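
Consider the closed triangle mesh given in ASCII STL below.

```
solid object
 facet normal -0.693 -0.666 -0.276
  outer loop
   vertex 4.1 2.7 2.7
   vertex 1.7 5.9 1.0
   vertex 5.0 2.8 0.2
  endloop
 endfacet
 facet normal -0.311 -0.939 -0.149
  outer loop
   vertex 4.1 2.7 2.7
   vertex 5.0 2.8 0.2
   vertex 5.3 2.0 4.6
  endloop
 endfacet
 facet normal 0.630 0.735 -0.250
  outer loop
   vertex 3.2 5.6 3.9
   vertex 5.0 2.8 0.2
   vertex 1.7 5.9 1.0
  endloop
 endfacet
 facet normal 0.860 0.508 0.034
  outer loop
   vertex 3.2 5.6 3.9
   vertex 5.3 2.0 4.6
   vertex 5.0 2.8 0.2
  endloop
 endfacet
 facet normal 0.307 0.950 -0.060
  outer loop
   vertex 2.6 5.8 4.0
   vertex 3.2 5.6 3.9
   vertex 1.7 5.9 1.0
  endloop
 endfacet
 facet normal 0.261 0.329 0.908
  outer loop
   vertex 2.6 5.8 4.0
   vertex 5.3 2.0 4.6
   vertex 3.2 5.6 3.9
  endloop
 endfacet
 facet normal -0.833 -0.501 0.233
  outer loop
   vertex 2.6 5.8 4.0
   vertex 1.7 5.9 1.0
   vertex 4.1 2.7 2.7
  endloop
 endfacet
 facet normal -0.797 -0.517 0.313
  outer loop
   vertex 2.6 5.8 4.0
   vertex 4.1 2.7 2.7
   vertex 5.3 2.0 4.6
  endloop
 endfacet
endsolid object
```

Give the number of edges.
12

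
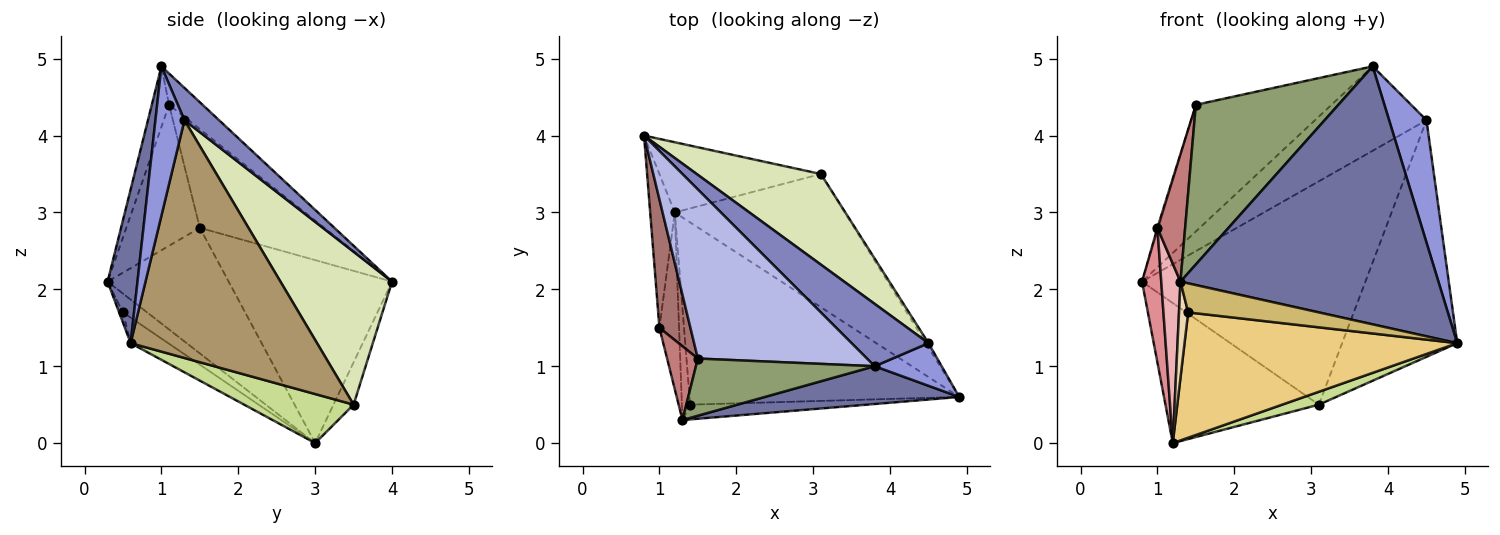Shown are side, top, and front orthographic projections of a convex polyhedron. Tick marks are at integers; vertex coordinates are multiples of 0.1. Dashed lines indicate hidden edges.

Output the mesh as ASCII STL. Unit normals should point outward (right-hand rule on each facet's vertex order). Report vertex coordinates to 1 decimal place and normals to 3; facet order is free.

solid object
 facet normal 0.114 -0.983 0.144
  outer loop
   vertex 3.8 1.0 4.9
   vertex 1.3 0.3 2.1
   vertex 4.9 0.6 1.3
  endloop
 endfacet
 facet normal 0.242 0.780 0.577
  outer loop
   vertex 4.5 1.3 4.2
   vertex 0.8 4.0 2.1
   vertex 3.8 1.0 4.9
  endloop
 endfacet
 facet normal 0.592 -0.761 0.265
  outer loop
   vertex 4.5 1.3 4.2
   vertex 3.8 1.0 4.9
   vertex 4.9 0.6 1.3
  endloop
 endfacet
 facet normal -0.146 0.593 0.792
  outer loop
   vertex 1.5 1.1 4.4
   vertex 3.8 1.0 4.9
   vertex 0.8 4.0 2.1
  endloop
 endfacet
 facet normal -0.114 -0.935 0.335
  outer loop
   vertex 1.5 1.1 4.4
   vertex 1.3 0.3 2.1
   vertex 3.8 1.0 4.9
  endloop
 endfacet
 facet normal -0.117 0.888 -0.445
  outer loop
   vertex 3.1 3.5 0.5
   vertex 1.2 3.0 0.0
   vertex 0.8 4.0 2.1
  endloop
 endfacet
 facet normal 0.276 -0.093 -0.957
  outer loop
   vertex 3.1 3.5 0.5
   vertex 4.9 0.6 1.3
   vertex 1.2 3.0 0.0
  endloop
 endfacet
 facet normal 0.420 0.841 0.341
  outer loop
   vertex 3.1 3.5 0.5
   vertex 0.8 4.0 2.1
   vertex 4.5 1.3 4.2
  endloop
 endfacet
 facet normal 0.851 0.525 -0.009
  outer loop
   vertex 3.1 3.5 0.5
   vertex 4.5 1.3 4.2
   vertex 4.9 0.6 1.3
  endloop
 endfacet
 facet normal -0.026 -0.891 -0.452
  outer loop
   vertex 1.4 0.5 1.7
   vertex 4.9 0.6 1.3
   vertex 1.3 0.3 2.1
  endloop
 endfacet
 facet normal -0.078 -0.565 -0.822
  outer loop
   vertex 1.4 0.5 1.7
   vertex 1.2 3.0 0.0
   vertex 4.9 0.6 1.3
  endloop
 endfacet
 facet normal -0.865 -0.328 -0.380
  outer loop
   vertex 1.4 0.5 1.7
   vertex 1.3 0.3 2.1
   vertex 1.2 3.0 0.0
  endloop
 endfacet
 facet normal -0.954 0.008 0.300
  outer loop
   vertex 1.0 1.5 2.8
   vertex 1.5 1.1 4.4
   vertex 0.8 4.0 2.1
  endloop
 endfacet
 facet normal -0.917 -0.346 0.200
  outer loop
   vertex 1.0 1.5 2.8
   vertex 1.3 0.3 2.1
   vertex 1.5 1.1 4.4
  endloop
 endfacet
 facet normal -0.984 -0.116 -0.132
  outer loop
   vertex 1.0 1.5 2.8
   vertex 0.8 4.0 2.1
   vertex 1.2 3.0 0.0
  endloop
 endfacet
 facet normal -0.976 -0.155 -0.153
  outer loop
   vertex 1.0 1.5 2.8
   vertex 1.2 3.0 0.0
   vertex 1.3 0.3 2.1
  endloop
 endfacet
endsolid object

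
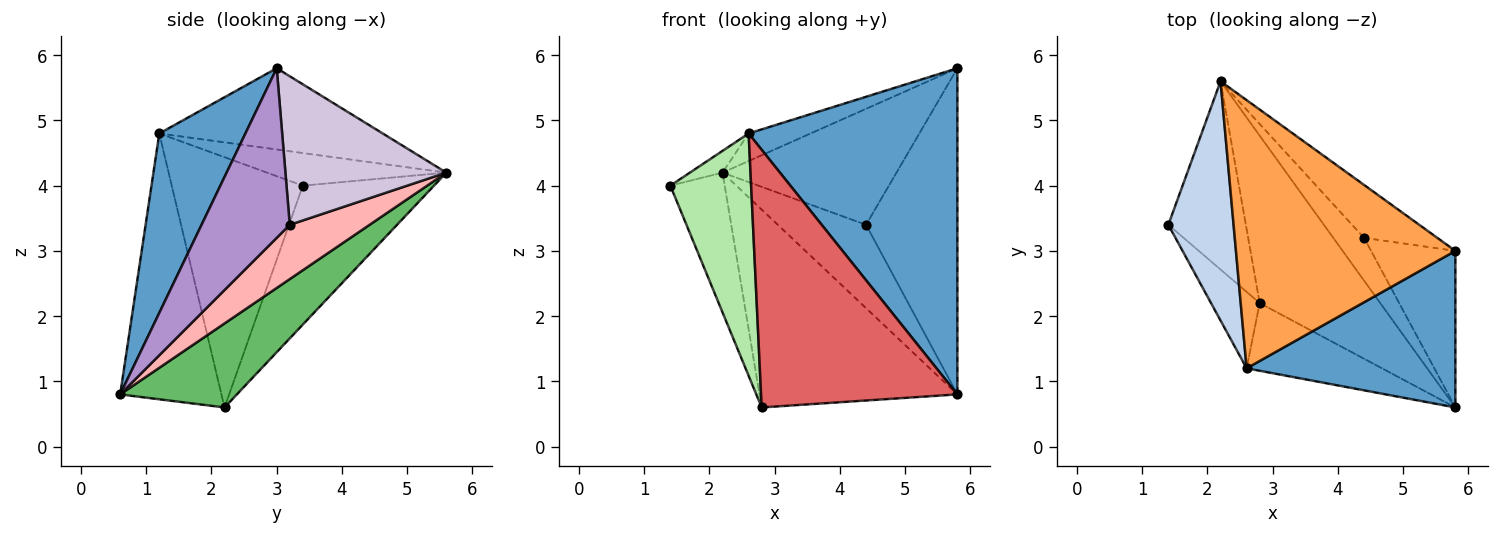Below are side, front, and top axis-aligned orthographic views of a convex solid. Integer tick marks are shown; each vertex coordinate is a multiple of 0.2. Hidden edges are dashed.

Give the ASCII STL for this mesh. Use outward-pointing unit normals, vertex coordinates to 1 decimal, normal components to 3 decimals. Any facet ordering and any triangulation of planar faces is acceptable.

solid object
 facet normal 0.349 -0.845 0.406
  outer loop
   vertex 2.6 1.2 4.8
   vertex 5.8 0.6 0.8
   vertex 5.8 3.0 5.8
  endloop
 endfacet
 facet normal -0.446 0.081 0.891
  outer loop
   vertex 2.6 1.2 4.8
   vertex 2.2 5.6 4.2
   vertex 1.4 3.4 4.0
  endloop
 endfacet
 facet normal -0.346 0.096 0.933
  outer loop
   vertex 2.6 1.2 4.8
   vertex 5.8 3.0 5.8
   vertex 2.2 5.6 4.2
  endloop
 endfacet
 facet normal -0.821 0.340 -0.458
  outer loop
   vertex 2.8 2.2 0.6
   vertex 1.4 3.4 4.0
   vertex 2.2 5.6 4.2
  endloop
 endfacet
 facet normal 0.411 0.696 -0.589
  outer loop
   vertex 2.8 2.2 0.6
   vertex 2.2 5.6 4.2
   vertex 5.8 0.6 0.8
  endloop
 endfacet
 facet normal -0.840 -0.518 -0.163
  outer loop
   vertex 2.8 2.2 0.6
   vertex 2.6 1.2 4.8
   vertex 1.4 3.4 4.0
  endloop
 endfacet
 facet normal -0.446 -0.865 -0.227
  outer loop
   vertex 2.8 2.2 0.6
   vertex 5.8 0.6 0.8
   vertex 2.6 1.2 4.8
  endloop
 endfacet
 facet normal 0.627 0.693 -0.356
  outer loop
   vertex 4.4 3.2 3.4
   vertex 5.8 0.6 0.8
   vertex 2.2 5.6 4.2
  endloop
 endfacet
 facet normal 0.657 0.680 -0.326
  outer loop
   vertex 4.4 3.2 3.4
   vertex 5.8 3.0 5.8
   vertex 5.8 0.6 0.8
  endloop
 endfacet
 facet normal 0.644 0.696 -0.318
  outer loop
   vertex 4.4 3.2 3.4
   vertex 2.2 5.6 4.2
   vertex 5.8 3.0 5.8
  endloop
 endfacet
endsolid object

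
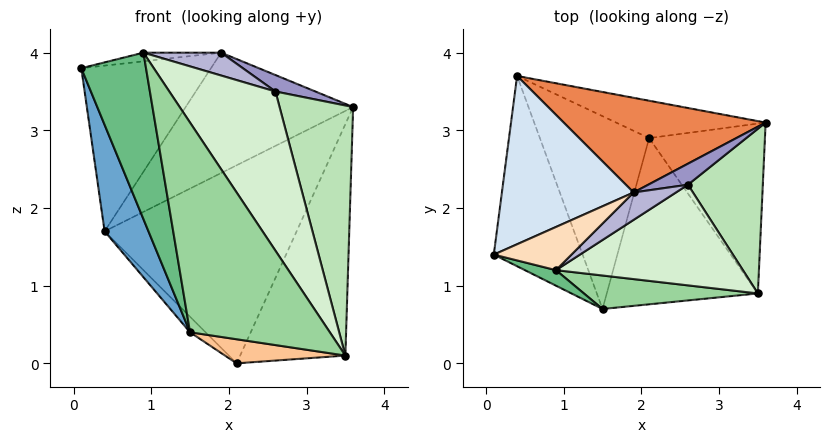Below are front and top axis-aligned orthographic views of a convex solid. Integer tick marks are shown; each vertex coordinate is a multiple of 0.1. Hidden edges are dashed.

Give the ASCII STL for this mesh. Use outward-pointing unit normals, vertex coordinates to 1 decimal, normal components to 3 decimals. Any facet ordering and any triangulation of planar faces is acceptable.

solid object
 facet normal -0.921 -0.190 -0.340
  outer loop
   vertex 1.5 0.7 0.4
   vertex 0.1 1.4 3.8
   vertex 0.4 3.7 1.7
  endloop
 endfacet
 facet normal 0.267 0.947 -0.179
  outer loop
   vertex 2.1 2.9 0.0
   vertex 0.4 3.7 1.7
   vertex 3.6 3.1 3.3
  endloop
 endfacet
 facet normal -0.692 0.058 -0.719
  outer loop
   vertex 2.1 2.9 0.0
   vertex 1.5 0.7 0.4
   vertex 0.4 3.7 1.7
  endloop
 endfacet
 facet normal -0.364 0.653 0.664
  outer loop
   vertex 1.9 2.2 4.0
   vertex 0.4 3.7 1.7
   vertex 0.1 1.4 3.8
  endloop
 endfacet
 facet normal -0.160 0.776 0.610
  outer loop
   vertex 1.9 2.2 4.0
   vertex 3.6 3.1 3.3
   vertex 0.4 3.7 1.7
  endloop
 endfacet
 facet normal 0.767 0.518 -0.380
  outer loop
   vertex 3.5 0.9 0.1
   vertex 2.1 2.9 0.0
   vertex 3.6 3.1 3.3
  endloop
 endfacet
 facet normal -0.133 -0.142 -0.981
  outer loop
   vertex 3.5 0.9 0.1
   vertex 1.5 0.7 0.4
   vertex 2.1 2.9 0.0
  endloop
 endfacet
 facet normal -0.192 0.192 0.962
  outer loop
   vertex 0.9 1.2 4.0
   vertex 1.9 2.2 4.0
   vertex 0.1 1.4 3.8
  endloop
 endfacet
 facet normal -0.263 -0.961 0.090
  outer loop
   vertex 0.9 1.2 4.0
   vertex 0.1 1.4 3.8
   vertex 1.5 0.7 0.4
  endloop
 endfacet
 facet normal 0.121 -0.980 0.156
  outer loop
   vertex 0.9 1.2 4.0
   vertex 1.5 0.7 0.4
   vertex 3.5 0.9 0.1
  endloop
 endfacet
 facet normal 0.614 -0.659 0.434
  outer loop
   vertex 2.6 2.3 3.5
   vertex 3.5 0.9 0.1
   vertex 3.6 3.1 3.3
  endloop
 endfacet
 facet normal 0.576 -0.691 0.437
  outer loop
   vertex 2.6 2.3 3.5
   vertex 0.9 1.2 4.0
   vertex 3.5 0.9 0.1
  endloop
 endfacet
 facet normal 0.545 -0.517 0.660
  outer loop
   vertex 2.6 2.3 3.5
   vertex 3.6 3.1 3.3
   vertex 1.9 2.2 4.0
  endloop
 endfacet
 facet normal 0.539 -0.539 0.647
  outer loop
   vertex 2.6 2.3 3.5
   vertex 1.9 2.2 4.0
   vertex 0.9 1.2 4.0
  endloop
 endfacet
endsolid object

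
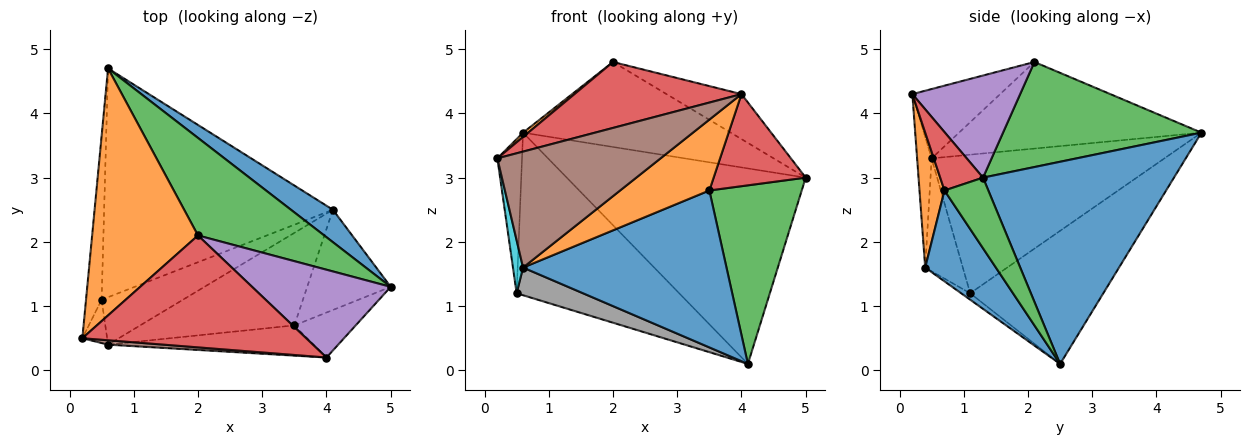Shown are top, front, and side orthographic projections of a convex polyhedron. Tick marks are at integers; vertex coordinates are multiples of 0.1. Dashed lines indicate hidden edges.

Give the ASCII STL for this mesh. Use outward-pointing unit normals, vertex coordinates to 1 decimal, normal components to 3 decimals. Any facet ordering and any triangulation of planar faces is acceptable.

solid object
 facet normal 0.619 0.775 0.128
  outer loop
   vertex 4.1 2.5 0.1
   vertex 0.6 4.7 3.7
   vertex 5.0 1.3 3.0
  endloop
 endfacet
 facet normal -0.633 -0.013 0.774
  outer loop
   vertex 2.0 2.1 4.8
   vertex 0.6 4.7 3.7
   vertex 0.2 0.5 3.3
  endloop
 endfacet
 facet normal 0.532 0.556 0.639
  outer loop
   vertex 2.0 2.1 4.8
   vertex 5.0 1.3 3.0
   vertex 0.6 4.7 3.7
  endloop
 endfacet
 facet normal -0.258 -0.490 0.832
  outer loop
   vertex 4.0 0.2 4.3
   vertex 2.0 2.1 4.8
   vertex 0.2 0.5 3.3
  endloop
 endfacet
 facet normal 0.548 0.381 0.744
  outer loop
   vertex 4.0 0.2 4.3
   vertex 5.0 1.3 3.0
   vertex 2.0 2.1 4.8
  endloop
 endfacet
 facet normal -0.089 -0.995 0.038
  outer loop
   vertex 4.0 0.2 4.3
   vertex 0.2 0.5 3.3
   vertex 0.6 0.4 1.6
  endloop
 endfacet
 facet normal -0.429 0.523 -0.736
  outer loop
   vertex 0.5 1.1 1.2
   vertex 0.6 4.7 3.7
   vertex 4.1 2.5 0.1
  endloop
 endfacet
 facet normal -0.068 -0.502 -0.862
  outer loop
   vertex 0.5 1.1 1.2
   vertex 4.1 2.5 0.1
   vertex 0.6 0.4 1.6
  endloop
 endfacet
 facet normal -0.988 0.105 -0.111
  outer loop
   vertex 0.5 1.1 1.2
   vertex 0.2 0.5 3.3
   vertex 0.6 4.7 3.7
  endloop
 endfacet
 facet normal -0.945 -0.253 -0.207
  outer loop
   vertex 0.5 1.1 1.2
   vertex 0.6 0.4 1.6
   vertex 0.2 0.5 3.3
  endloop
 endfacet
 facet normal 0.287 -0.825 -0.486
  outer loop
   vertex 3.5 0.7 2.8
   vertex 0.6 0.4 1.6
   vertex 4.1 2.5 0.1
  endloop
 endfacet
 facet normal 0.249 -0.891 -0.380
  outer loop
   vertex 3.5 0.7 2.8
   vertex 4.0 0.2 4.3
   vertex 0.6 0.4 1.6
  endloop
 endfacet
 facet normal 0.383 -0.806 -0.452
  outer loop
   vertex 3.5 0.7 2.8
   vertex 4.1 2.5 0.1
   vertex 5.0 1.3 3.0
  endloop
 endfacet
 facet normal 0.386 -0.829 -0.405
  outer loop
   vertex 3.5 0.7 2.8
   vertex 5.0 1.3 3.0
   vertex 4.0 0.2 4.3
  endloop
 endfacet
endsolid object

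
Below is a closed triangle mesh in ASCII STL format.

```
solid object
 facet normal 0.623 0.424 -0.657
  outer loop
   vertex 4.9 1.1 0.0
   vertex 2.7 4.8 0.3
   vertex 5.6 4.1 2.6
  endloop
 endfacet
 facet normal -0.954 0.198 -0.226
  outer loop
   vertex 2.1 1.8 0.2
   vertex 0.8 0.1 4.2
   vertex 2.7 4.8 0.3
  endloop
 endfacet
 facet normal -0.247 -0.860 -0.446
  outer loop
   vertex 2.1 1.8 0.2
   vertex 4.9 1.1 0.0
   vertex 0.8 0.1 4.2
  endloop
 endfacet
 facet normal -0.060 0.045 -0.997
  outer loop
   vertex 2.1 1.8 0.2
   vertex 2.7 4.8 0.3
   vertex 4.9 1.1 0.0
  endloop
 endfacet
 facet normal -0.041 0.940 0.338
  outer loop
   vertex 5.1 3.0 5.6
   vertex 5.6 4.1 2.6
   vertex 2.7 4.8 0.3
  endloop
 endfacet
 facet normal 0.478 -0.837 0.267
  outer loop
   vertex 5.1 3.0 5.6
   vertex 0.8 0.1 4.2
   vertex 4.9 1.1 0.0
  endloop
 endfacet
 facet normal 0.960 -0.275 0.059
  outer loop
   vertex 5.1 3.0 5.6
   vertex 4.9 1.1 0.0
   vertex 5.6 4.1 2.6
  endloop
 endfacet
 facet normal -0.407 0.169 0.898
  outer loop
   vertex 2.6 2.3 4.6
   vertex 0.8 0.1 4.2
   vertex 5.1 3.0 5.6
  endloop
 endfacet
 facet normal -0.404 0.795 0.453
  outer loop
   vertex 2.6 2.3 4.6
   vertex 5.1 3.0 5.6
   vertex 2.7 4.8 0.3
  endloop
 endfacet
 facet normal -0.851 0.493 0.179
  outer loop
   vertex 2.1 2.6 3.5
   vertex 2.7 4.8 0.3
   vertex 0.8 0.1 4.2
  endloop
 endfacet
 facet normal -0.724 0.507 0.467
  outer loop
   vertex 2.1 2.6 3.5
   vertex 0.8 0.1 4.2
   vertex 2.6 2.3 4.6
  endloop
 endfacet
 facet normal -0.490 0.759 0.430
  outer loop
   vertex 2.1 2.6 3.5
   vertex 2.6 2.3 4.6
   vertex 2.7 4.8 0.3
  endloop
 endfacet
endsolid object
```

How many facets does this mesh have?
12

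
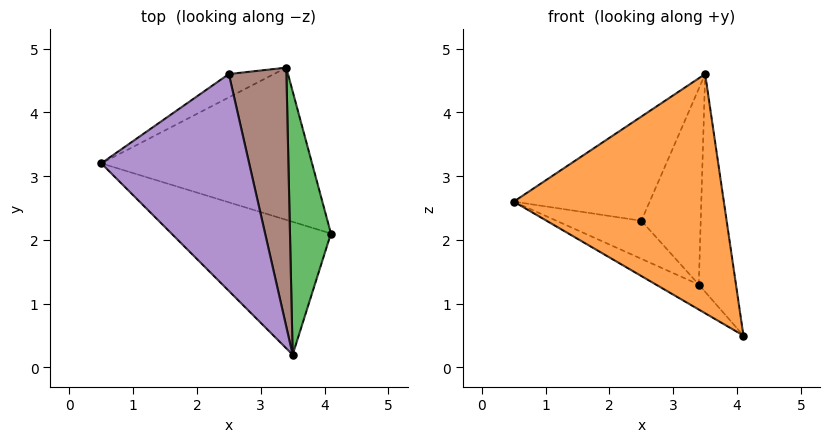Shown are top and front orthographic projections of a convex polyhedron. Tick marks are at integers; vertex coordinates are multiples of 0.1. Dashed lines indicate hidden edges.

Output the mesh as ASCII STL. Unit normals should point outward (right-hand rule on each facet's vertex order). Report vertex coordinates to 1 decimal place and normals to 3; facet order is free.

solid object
 facet normal -0.466 0.143 -0.873
  outer loop
   vertex 3.4 4.7 1.3
   vertex 4.1 2.1 0.5
   vertex 0.5 3.2 2.6
  endloop
 endfacet
 facet normal -0.482 -0.766 -0.425
  outer loop
   vertex 3.5 0.2 4.6
   vertex 0.5 3.2 2.6
   vertex 4.1 2.1 0.5
  endloop
 endfacet
 facet normal 0.956 0.188 0.227
  outer loop
   vertex 3.5 0.2 4.6
   vertex 4.1 2.1 0.5
   vertex 3.4 4.7 1.3
  endloop
 endfacet
 facet normal -0.560 0.707 -0.433
  outer loop
   vertex 2.5 4.6 2.3
   vertex 3.4 4.7 1.3
   vertex 0.5 3.2 2.6
  endloop
 endfacet
 facet normal -0.166 0.427 0.889
  outer loop
   vertex 2.5 4.6 2.3
   vertex 0.5 3.2 2.6
   vertex 3.5 0.2 4.6
  endloop
 endfacet
 facet normal 0.634 0.467 0.617
  outer loop
   vertex 2.5 4.6 2.3
   vertex 3.5 0.2 4.6
   vertex 3.4 4.7 1.3
  endloop
 endfacet
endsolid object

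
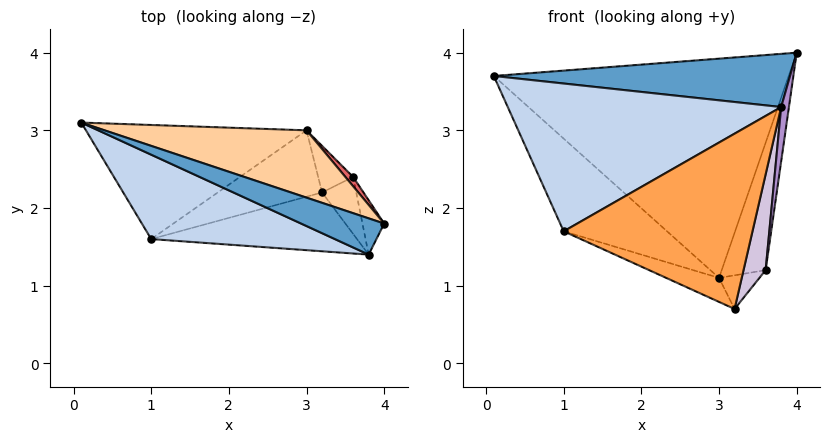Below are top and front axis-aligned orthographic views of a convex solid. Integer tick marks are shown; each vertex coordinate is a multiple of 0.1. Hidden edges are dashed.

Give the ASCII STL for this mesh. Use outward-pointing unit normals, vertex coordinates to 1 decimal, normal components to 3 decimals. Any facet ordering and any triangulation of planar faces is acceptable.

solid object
 facet normal -0.304 -0.787 0.537
  outer loop
   vertex 3.8 1.4 3.3
   vertex 4.0 1.8 4.0
   vertex 0.1 3.1 3.7
  endloop
 endfacet
 facet normal -0.326 -0.821 0.469
  outer loop
   vertex 1.0 1.6 1.7
   vertex 3.8 1.4 3.3
   vertex 0.1 3.1 3.7
  endloop
 endfacet
 facet normal 0.113 -0.942 -0.316
  outer loop
   vertex 1.0 1.6 1.7
   vertex 3.2 2.2 0.7
   vertex 3.8 1.4 3.3
  endloop
 endfacet
 facet normal 0.284 0.917 0.281
  outer loop
   vertex 3.0 3.0 1.1
   vertex 0.1 3.1 3.7
   vertex 4.0 1.8 4.0
  endloop
 endfacet
 facet normal -0.559 0.523 -0.644
  outer loop
   vertex 3.0 3.0 1.1
   vertex 1.0 1.6 1.7
   vertex 0.1 3.1 3.7
  endloop
 endfacet
 facet normal -0.461 0.302 -0.834
  outer loop
   vertex 3.0 3.0 1.1
   vertex 3.2 2.2 0.7
   vertex 1.0 1.6 1.7
  endloop
 endfacet
 facet normal 0.702 0.710 0.052
  outer loop
   vertex 3.6 2.4 1.2
   vertex 3.0 3.0 1.1
   vertex 4.0 1.8 4.0
  endloop
 endfacet
 facet normal 0.585 0.475 -0.658
  outer loop
   vertex 3.6 2.4 1.2
   vertex 3.2 2.2 0.7
   vertex 3.0 3.0 1.1
  endloop
 endfacet
 facet normal 0.968 -0.176 -0.176
  outer loop
   vertex 3.6 2.4 1.2
   vertex 4.0 1.8 4.0
   vertex 3.8 1.4 3.3
  endloop
 endfacet
 facet normal 0.730 -0.587 -0.349
  outer loop
   vertex 3.6 2.4 1.2
   vertex 3.8 1.4 3.3
   vertex 3.2 2.2 0.7
  endloop
 endfacet
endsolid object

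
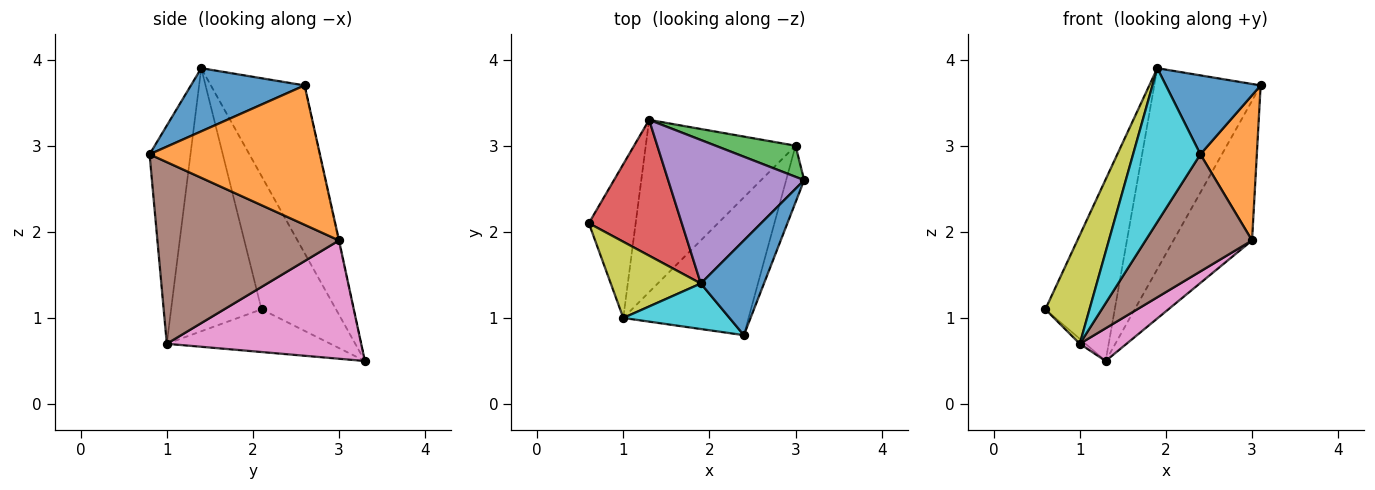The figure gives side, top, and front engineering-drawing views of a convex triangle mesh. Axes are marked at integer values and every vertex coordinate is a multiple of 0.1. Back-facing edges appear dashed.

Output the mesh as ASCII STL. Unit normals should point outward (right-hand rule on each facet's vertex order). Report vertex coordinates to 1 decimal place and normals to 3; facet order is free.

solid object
 facet normal 0.609 -0.508 0.609
  outer loop
   vertex 1.9 1.4 3.9
   vertex 2.4 0.8 2.9
   vertex 3.1 2.6 3.7
  endloop
 endfacet
 facet normal 0.942 -0.312 -0.122
  outer loop
   vertex 3.0 3.0 1.9
   vertex 3.1 2.6 3.7
   vertex 2.4 0.8 2.9
  endloop
 endfacet
 facet normal -0.007 0.976 0.217
  outer loop
   vertex 1.3 3.3 0.5
   vertex 3.1 2.6 3.7
   vertex 3.0 3.0 1.9
  endloop
 endfacet
 facet normal -0.652 0.607 0.454
  outer loop
   vertex 1.3 3.3 0.5
   vertex 0.6 2.1 1.1
   vertex 1.9 1.4 3.9
  endloop
 endfacet
 facet normal -0.583 0.661 0.472
  outer loop
   vertex 1.3 3.3 0.5
   vertex 1.9 1.4 3.9
   vertex 3.1 2.6 3.7
  endloop
 endfacet
 facet normal 0.741 -0.435 -0.511
  outer loop
   vertex 1.0 1.0 0.7
   vertex 3.0 3.0 1.9
   vertex 2.4 0.8 2.9
  endloop
 endfacet
 facet normal 0.613 -0.147 -0.776
  outer loop
   vertex 1.0 1.0 0.7
   vertex 1.3 3.3 0.5
   vertex 3.0 3.0 1.9
  endloop
 endfacet
 facet normal -0.674 0.024 -0.739
  outer loop
   vertex 1.0 1.0 0.7
   vertex 0.6 2.1 1.1
   vertex 1.3 3.3 0.5
  endloop
 endfacet
 facet normal -0.859 -0.419 0.294
  outer loop
   vertex 1.0 1.0 0.7
   vertex 1.9 1.4 3.9
   vertex 0.6 2.1 1.1
  endloop
 endfacet
 facet normal -0.504 -0.828 0.245
  outer loop
   vertex 1.0 1.0 0.7
   vertex 2.4 0.8 2.9
   vertex 1.9 1.4 3.9
  endloop
 endfacet
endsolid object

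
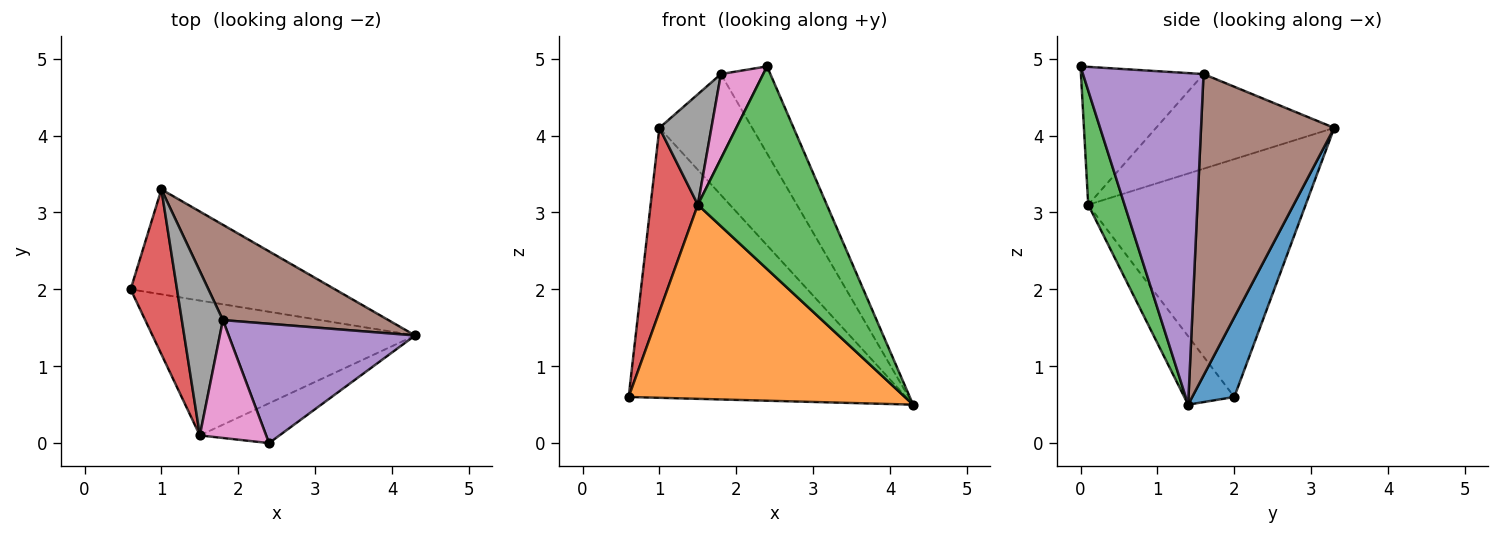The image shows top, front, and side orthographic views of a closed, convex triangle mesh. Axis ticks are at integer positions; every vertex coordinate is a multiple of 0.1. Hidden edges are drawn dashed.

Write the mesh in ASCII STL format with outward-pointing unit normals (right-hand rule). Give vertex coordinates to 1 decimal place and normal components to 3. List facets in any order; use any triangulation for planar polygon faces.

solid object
 facet normal 0.140 0.923 -0.359
  outer loop
   vertex 1.0 3.3 4.1
   vertex 4.3 1.4 0.5
   vertex 0.6 2.0 0.6
  endloop
 endfacet
 facet normal -0.147 -0.812 -0.564
  outer loop
   vertex 1.5 0.1 3.1
   vertex 0.6 2.0 0.6
   vertex 4.3 1.4 0.5
  endloop
 endfacet
 facet normal 0.267 -0.946 -0.186
  outer loop
   vertex 1.5 0.1 3.1
   vertex 4.3 1.4 0.5
   vertex 2.4 0.0 4.9
  endloop
 endfacet
 facet normal -0.960 -0.208 0.187
  outer loop
   vertex 1.5 0.1 3.1
   vertex 1.0 3.3 4.1
   vertex 0.6 2.0 0.6
  endloop
 endfacet
 facet normal 0.821 0.337 0.462
  outer loop
   vertex 1.8 1.6 4.8
   vertex 2.4 0.0 4.9
   vertex 4.3 1.4 0.5
  endloop
 endfacet
 facet normal 0.748 0.521 0.411
  outer loop
   vertex 1.8 1.6 4.8
   vertex 4.3 1.4 0.5
   vertex 1.0 3.3 4.1
  endloop
 endfacet
 facet normal -0.861 -0.297 0.414
  outer loop
   vertex 1.8 1.6 4.8
   vertex 1.5 0.1 3.1
   vertex 2.4 0.0 4.9
  endloop
 endfacet
 facet normal -0.886 -0.259 0.385
  outer loop
   vertex 1.8 1.6 4.8
   vertex 1.0 3.3 4.1
   vertex 1.5 0.1 3.1
  endloop
 endfacet
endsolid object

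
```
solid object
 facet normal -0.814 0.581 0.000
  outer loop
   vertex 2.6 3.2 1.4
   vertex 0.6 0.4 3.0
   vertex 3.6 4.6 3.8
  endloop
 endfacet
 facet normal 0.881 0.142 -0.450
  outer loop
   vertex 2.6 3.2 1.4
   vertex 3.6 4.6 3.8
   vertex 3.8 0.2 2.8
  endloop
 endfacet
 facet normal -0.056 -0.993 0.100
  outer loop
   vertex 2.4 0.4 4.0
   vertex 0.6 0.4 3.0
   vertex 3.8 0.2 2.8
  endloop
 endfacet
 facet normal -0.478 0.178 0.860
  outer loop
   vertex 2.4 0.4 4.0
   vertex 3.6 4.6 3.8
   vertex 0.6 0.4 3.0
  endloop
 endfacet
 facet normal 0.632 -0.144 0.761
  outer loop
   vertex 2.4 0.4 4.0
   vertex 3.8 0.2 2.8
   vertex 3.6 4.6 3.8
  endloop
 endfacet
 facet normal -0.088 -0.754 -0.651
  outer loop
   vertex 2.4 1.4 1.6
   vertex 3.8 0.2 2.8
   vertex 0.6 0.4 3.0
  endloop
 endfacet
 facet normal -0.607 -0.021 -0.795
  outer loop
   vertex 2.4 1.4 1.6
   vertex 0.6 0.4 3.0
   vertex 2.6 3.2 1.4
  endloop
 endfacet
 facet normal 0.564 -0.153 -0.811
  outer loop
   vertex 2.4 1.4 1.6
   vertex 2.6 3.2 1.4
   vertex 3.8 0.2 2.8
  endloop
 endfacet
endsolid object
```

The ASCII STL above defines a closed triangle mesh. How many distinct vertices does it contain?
6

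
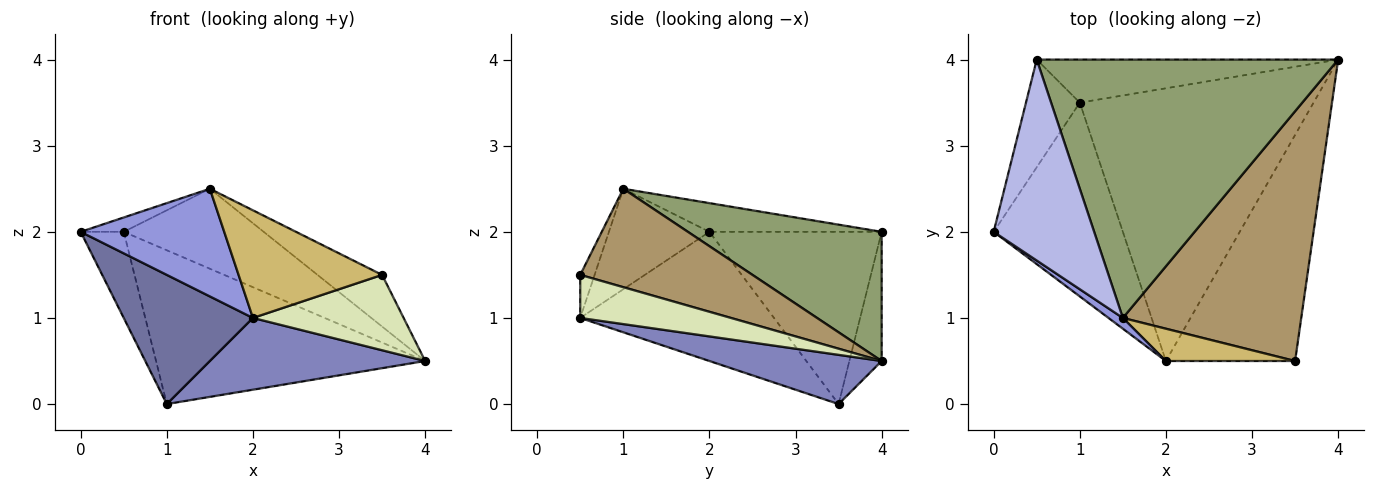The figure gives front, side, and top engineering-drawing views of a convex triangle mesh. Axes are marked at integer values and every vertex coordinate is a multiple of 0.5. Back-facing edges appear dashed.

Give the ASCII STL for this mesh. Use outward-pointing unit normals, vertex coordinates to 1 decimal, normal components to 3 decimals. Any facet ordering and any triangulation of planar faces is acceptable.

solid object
 facet normal -0.640 -0.426 -0.640
  outer loop
   vertex 1.0 3.5 0.0
   vertex 2.0 0.5 1.0
   vertex 0.0 2.0 2.0
  endloop
 endfacet
 facet normal 0.200 -0.249 -0.948
  outer loop
   vertex 1.0 3.5 0.0
   vertex 4.0 4.0 0.5
   vertex 2.0 0.5 1.0
  endloop
 endfacet
 facet normal -0.572 -0.816 0.082
  outer loop
   vertex 1.5 1.0 2.5
   vertex 0.0 2.0 2.0
   vertex 2.0 0.5 1.0
  endloop
 endfacet
 facet normal -0.274 0.069 0.959
  outer loop
   vertex 0.5 4.0 2.0
   vertex 0.0 2.0 2.0
   vertex 1.5 1.0 2.5
  endloop
 endfacet
 facet normal 0.379 0.274 0.884
  outer loop
   vertex 0.5 4.0 2.0
   vertex 1.5 1.0 2.5
   vertex 4.0 4.0 0.5
  endloop
 endfacet
 facet normal -0.928 0.232 -0.290
  outer loop
   vertex 0.5 4.0 2.0
   vertex 1.0 3.5 0.0
   vertex 0.0 2.0 2.0
  endloop
 endfacet
 facet normal -0.115 0.957 -0.268
  outer loop
   vertex 0.5 4.0 2.0
   vertex 4.0 4.0 0.5
   vertex 1.0 3.5 0.0
  endloop
 endfacet
 facet normal 0.302 -0.302 -0.905
  outer loop
   vertex 3.5 0.5 1.5
   vertex 2.0 0.5 1.0
   vertex 4.0 4.0 0.5
  endloop
 endfacet
 facet normal 0.475 0.178 0.862
  outer loop
   vertex 3.5 0.5 1.5
   vertex 4.0 4.0 0.5
   vertex 1.5 1.0 2.5
  endloop
 endfacet
 facet normal -0.095 -0.953 0.286
  outer loop
   vertex 3.5 0.5 1.5
   vertex 1.5 1.0 2.5
   vertex 2.0 0.5 1.0
  endloop
 endfacet
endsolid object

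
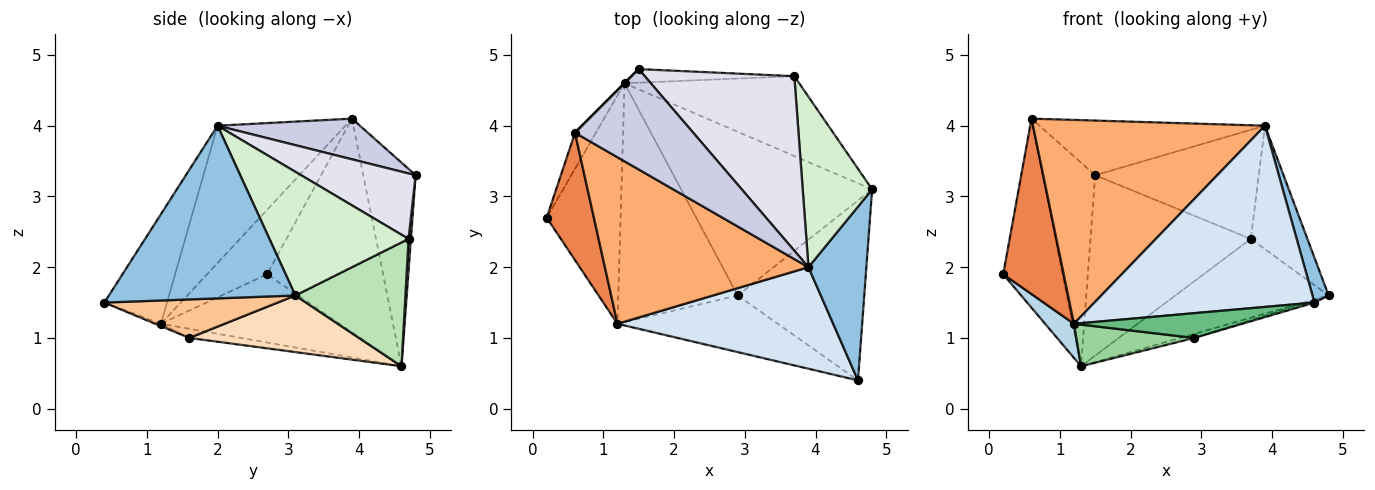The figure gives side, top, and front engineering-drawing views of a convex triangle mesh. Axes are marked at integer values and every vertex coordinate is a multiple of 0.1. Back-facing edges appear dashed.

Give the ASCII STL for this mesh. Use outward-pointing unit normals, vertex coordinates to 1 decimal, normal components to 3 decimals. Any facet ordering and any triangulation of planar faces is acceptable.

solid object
 facet normal -0.887 0.454 -0.087
  outer loop
   vertex 1.3 4.6 0.6
   vertex 0.2 2.7 1.9
   vertex 0.6 3.9 4.1
  endloop
 endfacet
 facet normal 0.945 -0.082 0.317
  outer loop
   vertex 3.9 2.0 4.0
   vertex 4.6 0.4 1.5
   vertex 4.8 3.1 1.6
  endloop
 endfacet
 facet normal -0.675 -0.109 -0.730
  outer loop
   vertex 1.2 1.2 1.2
   vertex 0.2 2.7 1.9
   vertex 1.3 4.6 0.6
  endloop
 endfacet
 facet normal -0.241 -0.847 0.474
  outer loop
   vertex 1.2 1.2 1.2
   vertex 4.6 0.4 1.5
   vertex 3.9 2.0 4.0
  endloop
 endfacet
 facet normal -0.626 -0.631 0.458
  outer loop
   vertex 1.2 1.2 1.2
   vertex 0.6 3.9 4.1
   vertex 0.2 2.7 1.9
  endloop
 endfacet
 facet normal -0.392 -0.712 0.582
  outer loop
   vertex 1.2 1.2 1.2
   vertex 3.9 2.0 4.0
   vertex 0.6 3.9 4.1
  endloop
 endfacet
 facet normal 0.291 0.014 -0.957
  outer loop
   vertex 2.9 1.6 1.0
   vertex 4.8 3.1 1.6
   vertex 4.6 0.4 1.5
  endloop
 endfacet
 facet normal 0.284 0.024 -0.959
  outer loop
   vertex 2.9 1.6 1.0
   vertex 1.3 4.6 0.6
   vertex 4.8 3.1 1.6
  endloop
 endfacet
 facet normal -0.013 -0.401 -0.916
  outer loop
   vertex 2.9 1.6 1.0
   vertex 4.6 0.4 1.5
   vertex 1.2 1.2 1.2
  endloop
 endfacet
 facet normal -0.075 -0.171 -0.982
  outer loop
   vertex 2.9 1.6 1.0
   vertex 1.2 1.2 1.2
   vertex 1.3 4.6 0.6
  endloop
 endfacet
 facet normal 0.450 0.627 -0.635
  outer loop
   vertex 3.7 4.7 2.4
   vertex 4.8 3.1 1.6
   vertex 1.3 4.6 0.6
  endloop
 endfacet
 facet normal 0.822 0.334 0.461
  outer loop
   vertex 3.7 4.7 2.4
   vertex 3.9 2.0 4.0
   vertex 4.8 3.1 1.6
  endloop
 endfacet
 facet normal -0.707 0.707 0.000
  outer loop
   vertex 1.5 4.8 3.3
   vertex 1.3 4.6 0.6
   vertex 0.6 3.9 4.1
  endloop
 endfacet
 facet normal 0.015 0.997 -0.075
  outer loop
   vertex 1.5 4.8 3.3
   vertex 3.7 4.7 2.4
   vertex 1.3 4.6 0.6
  endloop
 endfacet
 facet normal 0.289 0.458 0.841
  outer loop
   vertex 1.5 4.8 3.3
   vertex 0.6 3.9 4.1
   vertex 3.9 2.0 4.0
  endloop
 endfacet
 facet normal 0.348 0.497 0.795
  outer loop
   vertex 1.5 4.8 3.3
   vertex 3.9 2.0 4.0
   vertex 3.7 4.7 2.4
  endloop
 endfacet
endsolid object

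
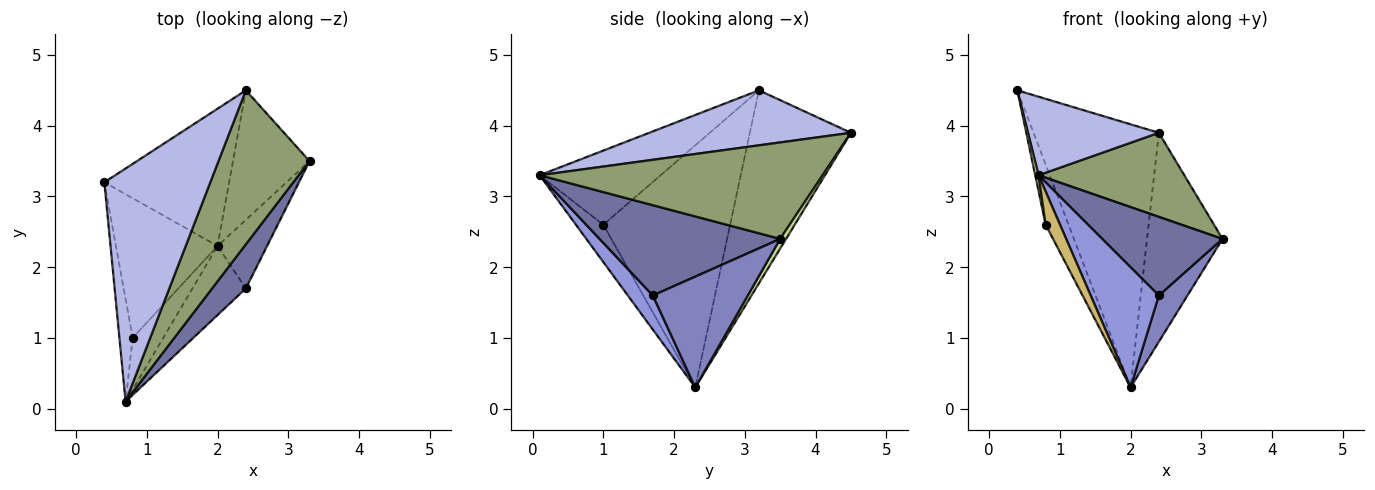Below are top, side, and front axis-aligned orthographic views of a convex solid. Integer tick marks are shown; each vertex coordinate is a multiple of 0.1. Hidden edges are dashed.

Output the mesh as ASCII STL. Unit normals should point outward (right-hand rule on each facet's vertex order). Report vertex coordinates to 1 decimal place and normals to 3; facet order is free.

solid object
 facet normal 0.795 -0.529 0.297
  outer loop
   vertex 2.4 1.7 1.6
   vertex 3.3 3.5 2.4
   vertex 0.7 0.1 3.3
  endloop
 endfacet
 facet normal 0.880 -0.265 -0.393
  outer loop
   vertex 2.4 1.7 1.6
   vertex 2.0 2.3 0.3
   vertex 3.3 3.5 2.4
  endloop
 endfacet
 facet normal 0.303 -0.826 -0.475
  outer loop
   vertex 2.4 1.7 1.6
   vertex 0.7 0.1 3.3
   vertex 2.0 2.3 0.3
  endloop
 endfacet
 facet normal 0.441 -0.286 0.850
  outer loop
   vertex 2.4 4.5 3.9
   vertex 0.4 3.2 4.5
   vertex 0.7 0.1 3.3
  endloop
 endfacet
 facet normal 0.681 -0.351 0.643
  outer loop
   vertex 2.4 4.5 3.9
   vertex 0.7 0.1 3.3
   vertex 3.3 3.5 2.4
  endloop
 endfacet
 facet normal -0.582 0.721 -0.376
  outer loop
   vertex 2.4 4.5 3.9
   vertex 2.0 2.3 0.3
   vertex 0.4 3.2 4.5
  endloop
 endfacet
 facet normal 0.066 0.848 -0.526
  outer loop
   vertex 2.4 4.5 3.9
   vertex 3.3 3.5 2.4
   vertex 2.0 2.3 0.3
  endloop
 endfacet
 facet normal -0.984 -0.027 -0.176
  outer loop
   vertex 0.8 1.0 2.6
   vertex 0.7 0.1 3.3
   vertex 0.4 3.2 4.5
  endloop
 endfacet
 facet normal -0.910 0.164 -0.382
  outer loop
   vertex 0.8 1.0 2.6
   vertex 0.4 3.2 4.5
   vertex 2.0 2.3 0.3
  endloop
 endfacet
 facet normal -0.717 -0.377 -0.587
  outer loop
   vertex 0.8 1.0 2.6
   vertex 2.0 2.3 0.3
   vertex 0.7 0.1 3.3
  endloop
 endfacet
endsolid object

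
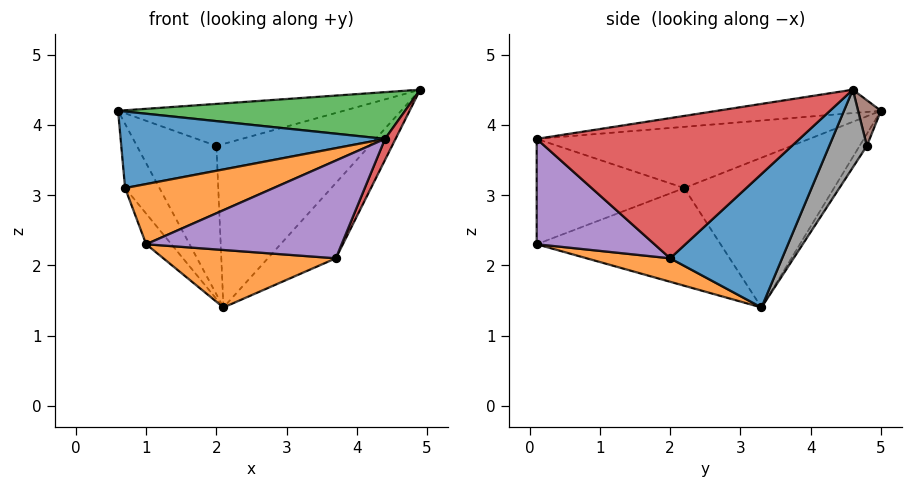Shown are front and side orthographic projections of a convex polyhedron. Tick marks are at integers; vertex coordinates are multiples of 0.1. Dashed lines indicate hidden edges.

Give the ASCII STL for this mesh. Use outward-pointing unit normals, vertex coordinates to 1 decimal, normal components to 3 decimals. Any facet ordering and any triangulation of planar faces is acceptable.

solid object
 facet normal 0.608 0.369 -0.703
  outer loop
   vertex 3.7 2.0 2.1
   vertex 2.1 3.3 1.4
   vertex 4.9 4.6 4.5
  endloop
 endfacet
 facet normal 0.153 -0.316 -0.936
  outer loop
   vertex 3.7 2.0 2.1
   vertex 1.0 0.1 2.3
   vertex 2.1 3.3 1.4
  endloop
 endfacet
 facet normal -0.082 -0.144 0.986
  outer loop
   vertex 4.4 0.1 3.8
   vertex 4.9 4.6 4.5
   vertex 0.6 5.0 4.2
  endloop
 endfacet
 facet normal 0.909 -0.036 -0.415
  outer loop
   vertex 4.4 0.1 3.8
   vertex 3.7 2.0 2.1
   vertex 4.9 4.6 4.5
  endloop
 endfacet
 facet normal 0.335 -0.557 -0.760
  outer loop
   vertex 4.4 0.1 3.8
   vertex 1.0 0.1 2.3
   vertex 3.7 2.0 2.1
  endloop
 endfacet
 facet normal 0.100 0.988 -0.115
  outer loop
   vertex 2.0 4.8 3.7
   vertex 0.6 5.0 4.2
   vertex 4.9 4.6 4.5
  endloop
 endfacet
 facet normal -0.076 0.834 -0.547
  outer loop
   vertex 2.0 4.8 3.7
   vertex 2.1 3.3 1.4
   vertex 0.6 5.0 4.2
  endloop
 endfacet
 facet normal 0.203 0.824 -0.529
  outer loop
   vertex 2.0 4.8 3.7
   vertex 4.9 4.6 4.5
   vertex 2.1 3.3 1.4
  endloop
 endfacet
 facet normal -0.814 0.187 -0.550
  outer loop
   vertex 0.7 2.2 3.1
   vertex 0.6 5.0 4.2
   vertex 2.1 3.3 1.4
  endloop
 endfacet
 facet normal -0.801 0.110 -0.589
  outer loop
   vertex 0.7 2.2 3.1
   vertex 2.1 3.3 1.4
   vertex 1.0 0.1 2.3
  endloop
 endfacet
 facet normal -0.363 -0.352 0.863
  outer loop
   vertex 0.7 2.2 3.1
   vertex 4.4 0.1 3.8
   vertex 0.6 5.0 4.2
  endloop
 endfacet
 facet normal -0.374 -0.376 0.848
  outer loop
   vertex 0.7 2.2 3.1
   vertex 1.0 0.1 2.3
   vertex 4.4 0.1 3.8
  endloop
 endfacet
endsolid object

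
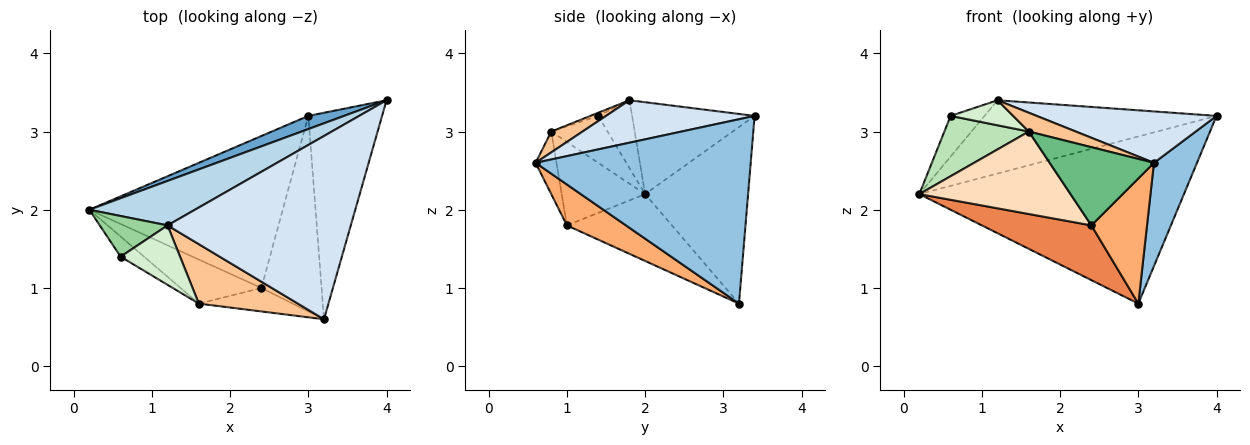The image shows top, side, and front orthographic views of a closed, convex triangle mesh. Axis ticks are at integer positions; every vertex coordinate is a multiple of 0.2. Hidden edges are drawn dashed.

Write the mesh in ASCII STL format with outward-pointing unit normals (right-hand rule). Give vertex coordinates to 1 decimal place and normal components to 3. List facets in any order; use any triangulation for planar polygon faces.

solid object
 facet normal -0.362 0.929 0.073
  outer loop
   vertex 3.0 3.2 0.8
   vertex 0.2 2.0 2.2
   vertex 4.0 3.4 3.2
  endloop
 endfacet
 facet normal 0.913 -0.183 -0.365
  outer loop
   vertex 3.0 3.2 0.8
   vertex 4.0 3.4 3.2
   vertex 3.2 0.6 2.6
  endloop
 endfacet
 facet normal -0.411 0.779 0.473
  outer loop
   vertex 1.2 1.8 3.4
   vertex 4.0 3.4 3.2
   vertex 0.2 2.0 2.2
  endloop
 endfacet
 facet normal 0.218 -0.264 0.940
  outer loop
   vertex 1.2 1.8 3.4
   vertex 3.2 0.6 2.6
   vertex 4.0 3.4 3.2
  endloop
 endfacet
 facet normal -0.309 -0.322 -0.895
  outer loop
   vertex 2.4 1.0 1.8
   vertex 0.2 2.0 2.2
   vertex 3.0 3.2 0.8
  endloop
 endfacet
 facet normal 0.497 -0.468 -0.731
  outer loop
   vertex 2.4 1.0 1.8
   vertex 3.0 3.2 0.8
   vertex 3.2 0.6 2.6
  endloop
 endfacet
 facet normal 0.197 -0.295 0.935
  outer loop
   vertex 1.6 0.8 3.0
   vertex 3.2 0.6 2.6
   vertex 1.2 1.8 3.4
  endloop
 endfacet
 facet normal -0.438 -0.793 -0.424
  outer loop
   vertex 1.6 0.8 3.0
   vertex 0.2 2.0 2.2
   vertex 2.4 1.0 1.8
  endloop
 endfacet
 facet normal -0.188 -0.941 -0.282
  outer loop
   vertex 1.6 0.8 3.0
   vertex 2.4 1.0 1.8
   vertex 3.2 0.6 2.6
  endloop
 endfacet
 facet normal -0.577 0.577 0.577
  outer loop
   vertex 0.6 1.4 3.2
   vertex 1.2 1.8 3.4
   vertex 0.2 2.0 2.2
  endloop
 endfacet
 facet normal -0.535 -0.802 -0.267
  outer loop
   vertex 0.6 1.4 3.2
   vertex 0.2 2.0 2.2
   vertex 1.6 0.8 3.0
  endloop
 endfacet
 facet normal -0.048 -0.388 0.921
  outer loop
   vertex 0.6 1.4 3.2
   vertex 1.6 0.8 3.0
   vertex 1.2 1.8 3.4
  endloop
 endfacet
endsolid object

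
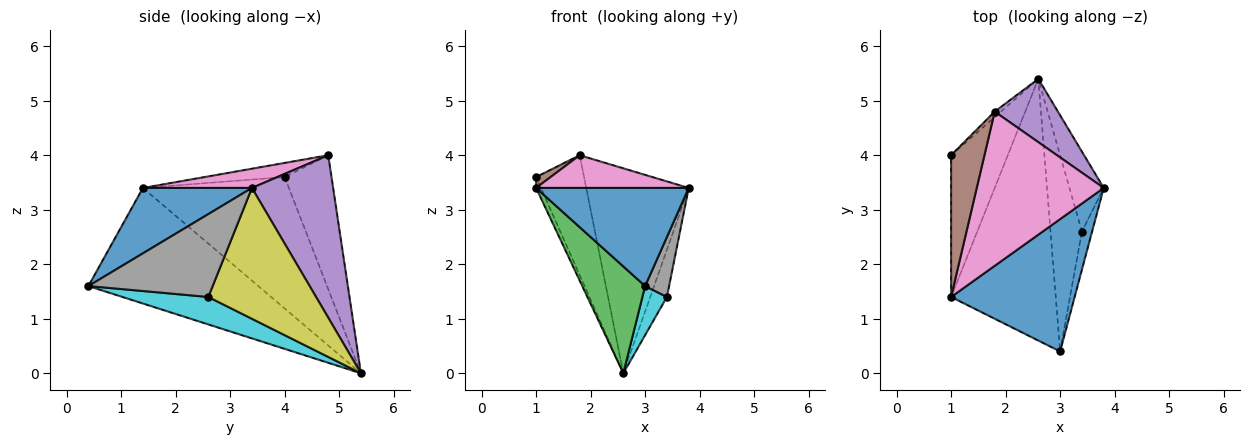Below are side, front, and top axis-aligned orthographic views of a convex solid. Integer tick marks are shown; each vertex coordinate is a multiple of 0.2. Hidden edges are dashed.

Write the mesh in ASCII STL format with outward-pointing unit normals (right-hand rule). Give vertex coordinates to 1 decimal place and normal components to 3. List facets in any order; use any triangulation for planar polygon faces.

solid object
 facet normal 0.391 -0.548 0.739
  outer loop
   vertex 1.0 1.4 3.4
   vertex 3.0 0.4 1.6
   vertex 3.8 3.4 3.4
  endloop
 endfacet
 facet normal -0.918 0.030 -0.396
  outer loop
   vertex 1.0 1.4 3.4
   vertex 1.0 4.0 3.6
   vertex 2.6 5.4 0.0
  endloop
 endfacet
 facet normal -0.715 -0.264 -0.647
  outer loop
   vertex 1.0 1.4 3.4
   vertex 2.6 5.4 0.0
   vertex 3.0 0.4 1.6
  endloop
 endfacet
 facet normal -0.699 0.715 -0.032
  outer loop
   vertex 1.8 4.8 4.0
   vertex 2.6 5.4 0.0
   vertex 1.0 4.0 3.6
  endloop
 endfacet
 facet normal 0.604 0.762 0.235
  outer loop
   vertex 1.8 4.8 4.0
   vertex 3.8 3.4 3.4
   vertex 2.6 5.4 0.0
  endloop
 endfacet
 facet normal -0.389 -0.071 0.919
  outer loop
   vertex 1.8 4.8 4.0
   vertex 1.0 4.0 3.6
   vertex 1.0 1.4 3.4
  endloop
 endfacet
 facet normal 0.147 -0.205 0.968
  outer loop
   vertex 1.8 4.8 4.0
   vertex 1.0 1.4 3.4
   vertex 3.8 3.4 3.4
  endloop
 endfacet
 facet normal 0.975 -0.188 -0.120
  outer loop
   vertex 3.4 2.6 1.4
   vertex 3.8 3.4 3.4
   vertex 3.0 0.4 1.6
  endloop
 endfacet
 facet normal 0.957 0.148 -0.251
  outer loop
   vertex 3.4 2.6 1.4
   vertex 2.6 5.4 0.0
   vertex 3.8 3.4 3.4
  endloop
 endfacet
 facet normal 0.647 -0.185 -0.740
  outer loop
   vertex 3.4 2.6 1.4
   vertex 3.0 0.4 1.6
   vertex 2.6 5.4 0.0
  endloop
 endfacet
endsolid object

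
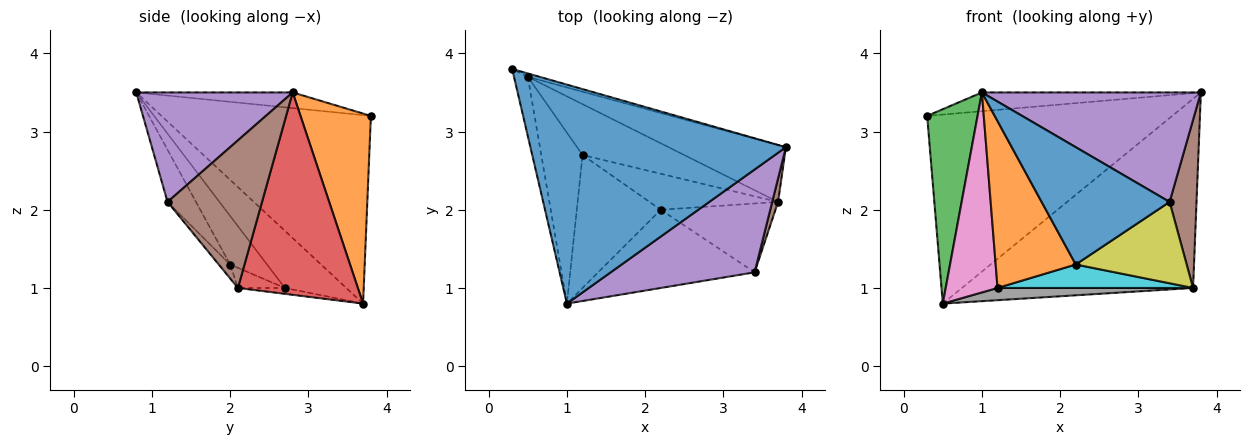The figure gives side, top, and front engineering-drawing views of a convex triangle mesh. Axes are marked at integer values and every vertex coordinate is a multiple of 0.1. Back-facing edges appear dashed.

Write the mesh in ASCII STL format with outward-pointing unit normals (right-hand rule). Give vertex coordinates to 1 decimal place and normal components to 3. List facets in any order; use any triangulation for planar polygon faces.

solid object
 facet normal -0.061 0.085 0.994
  outer loop
   vertex 1.0 0.8 3.5
   vertex 3.8 2.8 3.5
   vertex 0.3 3.8 3.2
  endloop
 endfacet
 facet normal 0.276 0.961 -0.017
  outer loop
   vertex 0.5 3.7 0.8
   vertex 0.3 3.8 3.2
   vertex 3.8 2.8 3.5
  endloop
 endfacet
 facet normal -0.970 -0.233 -0.071
  outer loop
   vertex 0.5 3.7 0.8
   vertex 1.0 0.8 3.5
   vertex 0.3 3.8 3.2
  endloop
 endfacet
 facet normal 0.445 0.858 -0.258
  outer loop
   vertex 3.7 2.1 1.0
   vertex 0.5 3.7 0.8
   vertex 3.8 2.8 3.5
  endloop
 endfacet
 facet normal 0.462 -0.647 0.607
  outer loop
   vertex 3.4 1.2 2.1
   vertex 3.8 2.8 3.5
   vertex 1.0 0.8 3.5
  endloop
 endfacet
 facet normal 0.961 -0.274 0.038
  outer loop
   vertex 3.4 1.2 2.1
   vertex 3.7 2.1 1.0
   vertex 3.8 2.8 3.5
  endloop
 endfacet
 facet normal -0.669 -0.565 -0.483
  outer loop
   vertex 1.2 2.7 1.0
   vertex 1.0 0.8 3.5
   vertex 0.5 3.7 0.8
  endloop
 endfacet
 facet normal -0.056 -0.233 -0.971
  outer loop
   vertex 1.2 2.7 1.0
   vertex 0.5 3.7 0.8
   vertex 3.7 2.1 1.0
  endloop
 endfacet
 facet normal -0.078 -0.761 -0.644
  outer loop
   vertex 2.2 2.0 1.3
   vertex 3.7 2.1 1.0
   vertex 3.4 1.2 2.1
  endloop
 endfacet
 facet normal -0.130 -0.542 -0.831
  outer loop
   vertex 2.2 2.0 1.3
   vertex 1.2 2.7 1.0
   vertex 3.7 2.1 1.0
  endloop
 endfacet
 facet normal -0.182 -0.818 -0.545
  outer loop
   vertex 2.2 2.0 1.3
   vertex 3.4 1.2 2.1
   vertex 1.0 0.8 3.5
  endloop
 endfacet
 facet normal -0.339 -0.736 -0.586
  outer loop
   vertex 2.2 2.0 1.3
   vertex 1.0 0.8 3.5
   vertex 1.2 2.7 1.0
  endloop
 endfacet
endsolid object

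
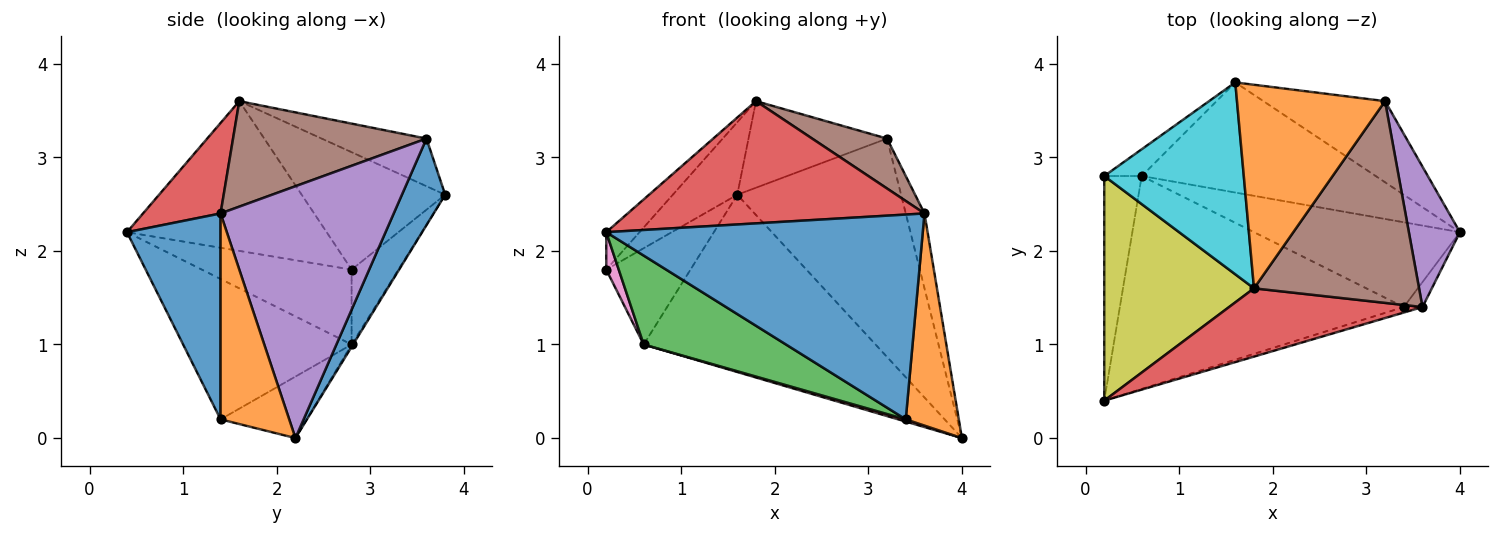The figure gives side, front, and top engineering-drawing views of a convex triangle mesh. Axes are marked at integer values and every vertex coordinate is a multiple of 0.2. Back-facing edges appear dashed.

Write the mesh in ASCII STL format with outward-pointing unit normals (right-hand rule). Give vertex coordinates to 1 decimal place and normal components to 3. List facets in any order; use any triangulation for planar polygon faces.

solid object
 facet normal 0.240 0.910 -0.338
  outer loop
   vertex 3.2 3.6 3.2
   vertex 4.0 2.2 0.0
   vertex 1.6 3.8 2.6
  endloop
 endfacet
 facet normal -0.284 0.375 0.882
  outer loop
   vertex 3.2 3.6 3.2
   vertex 1.6 3.8 2.6
   vertex 1.8 1.6 3.6
  endloop
 endfacet
 facet normal -0.005 0.849 -0.528
  outer loop
   vertex 0.6 2.8 1.0
   vertex 1.6 3.8 2.6
   vertex 4.0 2.2 0.0
  endloop
 endfacet
 facet normal 0.222 -0.851 0.475
  outer loop
   vertex 3.6 1.4 2.4
   vertex 1.8 1.6 3.6
   vertex 0.2 0.4 2.2
  endloop
 endfacet
 facet normal 0.975 0.105 0.198
  outer loop
   vertex 3.6 1.4 2.4
   vertex 4.0 2.2 0.0
   vertex 3.2 3.6 3.2
  endloop
 endfacet
 facet normal 0.527 -0.204 0.825
  outer loop
   vertex 3.6 1.4 2.4
   vertex 3.2 3.6 3.2
   vertex 1.8 1.6 3.6
  endloop
 endfacet
 facet normal -0.892 -0.074 -0.446
  outer loop
   vertex 0.2 2.8 1.8
   vertex 0.6 2.8 1.0
   vertex 0.2 0.4 2.2
  endloop
 endfacet
 facet normal -0.472 0.849 -0.236
  outer loop
   vertex 0.2 2.8 1.8
   vertex 1.6 3.8 2.6
   vertex 0.6 2.8 1.0
  endloop
 endfacet
 facet normal -0.702 0.117 0.702
  outer loop
   vertex 0.2 2.8 1.8
   vertex 0.2 0.4 2.2
   vertex 1.8 1.6 3.6
  endloop
 endfacet
 facet normal -0.618 0.278 0.735
  outer loop
   vertex 0.2 2.8 1.8
   vertex 1.8 1.6 3.6
   vertex 1.6 3.8 2.6
  endloop
 endfacet
 facet normal 0.283 -0.959 -0.026
  outer loop
   vertex 3.4 1.4 0.2
   vertex 3.6 1.4 2.4
   vertex 0.2 0.4 2.2
  endloop
 endfacet
 facet normal 0.789 -0.610 -0.072
  outer loop
   vertex 3.4 1.4 0.2
   vertex 4.0 2.2 0.0
   vertex 3.6 1.4 2.4
  endloop
 endfacet
 facet normal -0.415 -0.351 -0.840
  outer loop
   vertex 3.4 1.4 0.2
   vertex 0.2 0.4 2.2
   vertex 0.6 2.8 1.0
  endloop
 endfacet
 facet normal -0.286 -0.025 -0.958
  outer loop
   vertex 3.4 1.4 0.2
   vertex 0.6 2.8 1.0
   vertex 4.0 2.2 0.0
  endloop
 endfacet
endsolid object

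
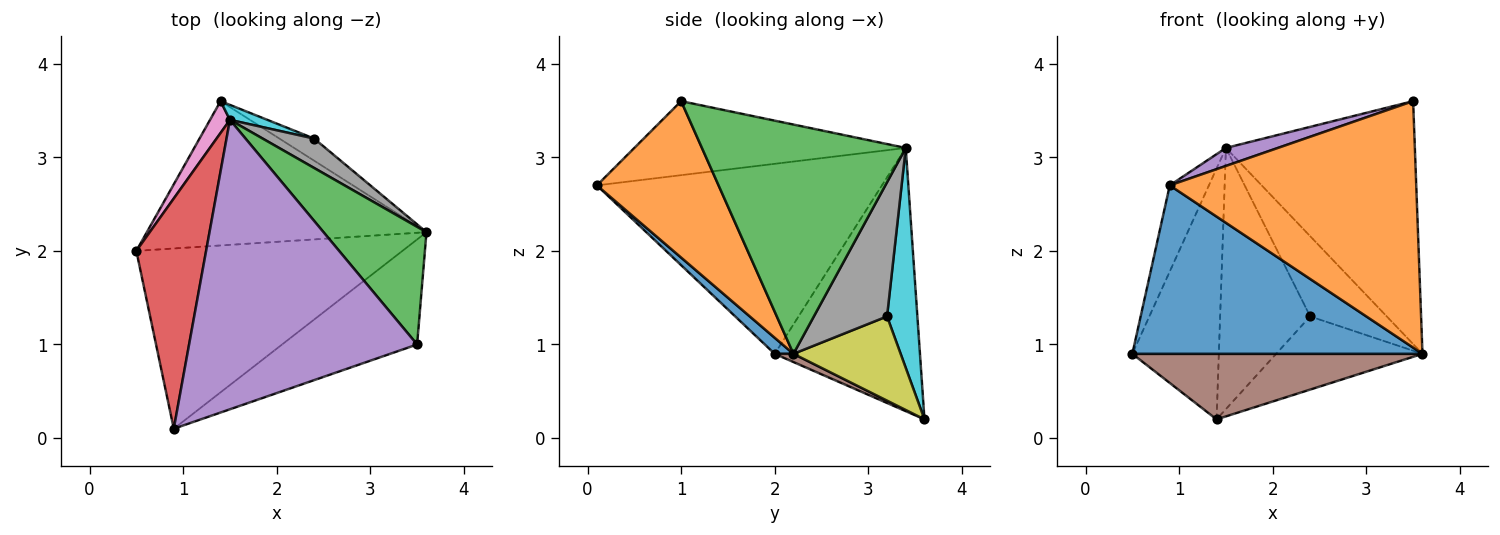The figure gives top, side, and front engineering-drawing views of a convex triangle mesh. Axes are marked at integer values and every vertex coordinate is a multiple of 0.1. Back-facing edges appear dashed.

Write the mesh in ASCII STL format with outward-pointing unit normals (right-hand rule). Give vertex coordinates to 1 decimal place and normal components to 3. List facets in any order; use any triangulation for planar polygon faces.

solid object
 facet normal 0.044 -0.682 -0.730
  outer loop
   vertex 0.9 0.1 2.7
   vertex 0.5 2.0 0.9
   vertex 3.6 2.2 0.9
  endloop
 endfacet
 facet normal 0.414 -0.838 -0.357
  outer loop
   vertex 3.5 1.0 3.6
   vertex 0.9 0.1 2.7
   vertex 3.6 2.2 0.9
  endloop
 endfacet
 facet normal 0.697 0.646 0.313
  outer loop
   vertex 1.5 3.4 3.1
   vertex 3.5 1.0 3.6
   vertex 3.6 2.2 0.9
  endloop
 endfacet
 facet normal -0.931 0.128 0.342
  outer loop
   vertex 1.5 3.4 3.1
   vertex 0.5 2.0 0.9
   vertex 0.9 0.1 2.7
  endloop
 endfacet
 facet normal -0.308 -0.059 0.949
  outer loop
   vertex 1.5 3.4 3.1
   vertex 0.9 0.1 2.7
   vertex 3.5 1.0 3.6
  endloop
 endfacet
 facet normal 0.027 -0.413 -0.910
  outer loop
   vertex 1.4 3.6 0.2
   vertex 3.6 2.2 0.9
   vertex 0.5 2.0 0.9
  endloop
 endfacet
 facet normal -0.857 0.511 0.065
  outer loop
   vertex 1.4 3.6 0.2
   vertex 0.5 2.0 0.9
   vertex 1.5 3.4 3.1
  endloop
 endfacet
 facet normal 0.668 0.699 0.256
  outer loop
   vertex 2.4 3.2 1.3
   vertex 1.5 3.4 3.1
   vertex 3.6 2.2 0.9
  endloop
 endfacet
 facet normal 0.574 0.784 -0.237
  outer loop
   vertex 2.4 3.2 1.3
   vertex 3.6 2.2 0.9
   vertex 1.4 3.6 0.2
  endloop
 endfacet
 facet normal 0.319 0.946 0.054
  outer loop
   vertex 2.4 3.2 1.3
   vertex 1.4 3.6 0.2
   vertex 1.5 3.4 3.1
  endloop
 endfacet
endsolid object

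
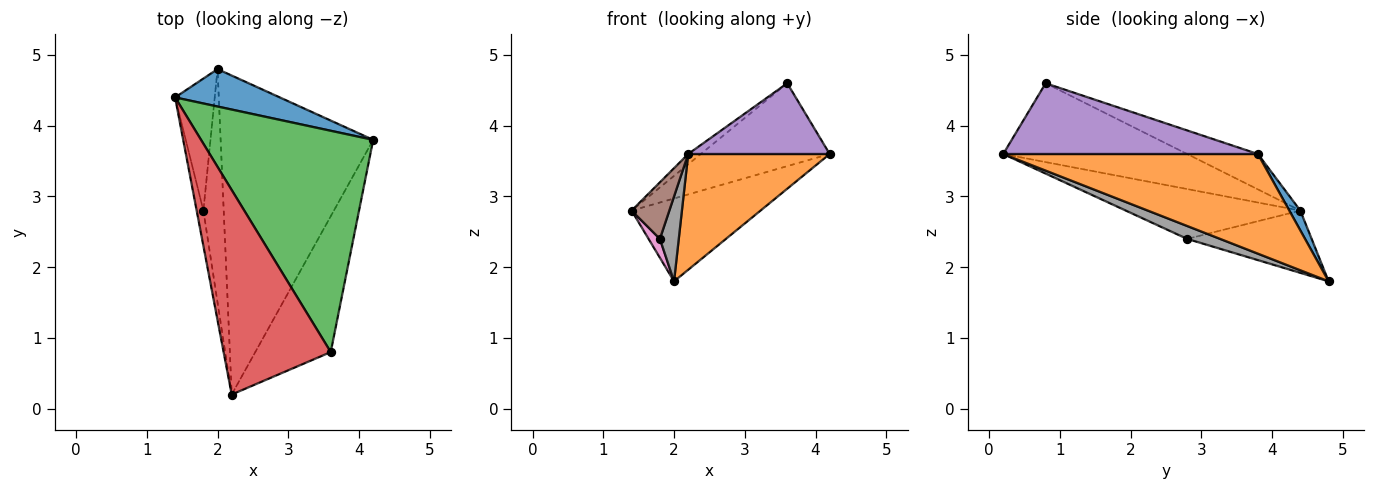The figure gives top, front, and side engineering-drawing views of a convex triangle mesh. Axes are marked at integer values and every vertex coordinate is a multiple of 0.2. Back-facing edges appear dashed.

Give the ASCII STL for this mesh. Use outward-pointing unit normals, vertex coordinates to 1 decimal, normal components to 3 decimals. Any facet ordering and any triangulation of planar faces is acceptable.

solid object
 facet normal 0.078 0.909 0.410
  outer loop
   vertex 2.0 4.8 1.8
   vertex 1.4 4.4 2.8
   vertex 4.2 3.8 3.6
  endloop
 endfacet
 facet normal 0.523 -0.291 -0.801
  outer loop
   vertex 2.0 4.8 1.8
   vertex 4.2 3.8 3.6
   vertex 2.2 0.2 3.6
  endloop
 endfacet
 facet normal -0.189 0.344 0.920
  outer loop
   vertex 3.6 0.8 4.6
   vertex 4.2 3.8 3.6
   vertex 1.4 4.4 2.8
  endloop
 endfacet
 facet normal -0.592 0.040 0.805
  outer loop
   vertex 3.6 0.8 4.6
   vertex 1.4 4.4 2.8
   vertex 2.2 0.2 3.6
  endloop
 endfacet
 facet normal 0.639 -0.355 -0.682
  outer loop
   vertex 3.6 0.8 4.6
   vertex 2.2 0.2 3.6
   vertex 4.2 3.8 3.6
  endloop
 endfacet
 facet normal -0.969 -0.210 -0.131
  outer loop
   vertex 1.8 2.8 2.4
   vertex 2.2 0.2 3.6
   vertex 1.4 4.4 2.8
  endloop
 endfacet
 facet normal -0.841 -0.076 -0.535
  outer loop
   vertex 1.8 2.8 2.4
   vertex 1.4 4.4 2.8
   vertex 2.0 4.8 1.8
  endloop
 endfacet
 facet normal 0.513 -0.293 -0.807
  outer loop
   vertex 1.8 2.8 2.4
   vertex 2.0 4.8 1.8
   vertex 2.2 0.2 3.6
  endloop
 endfacet
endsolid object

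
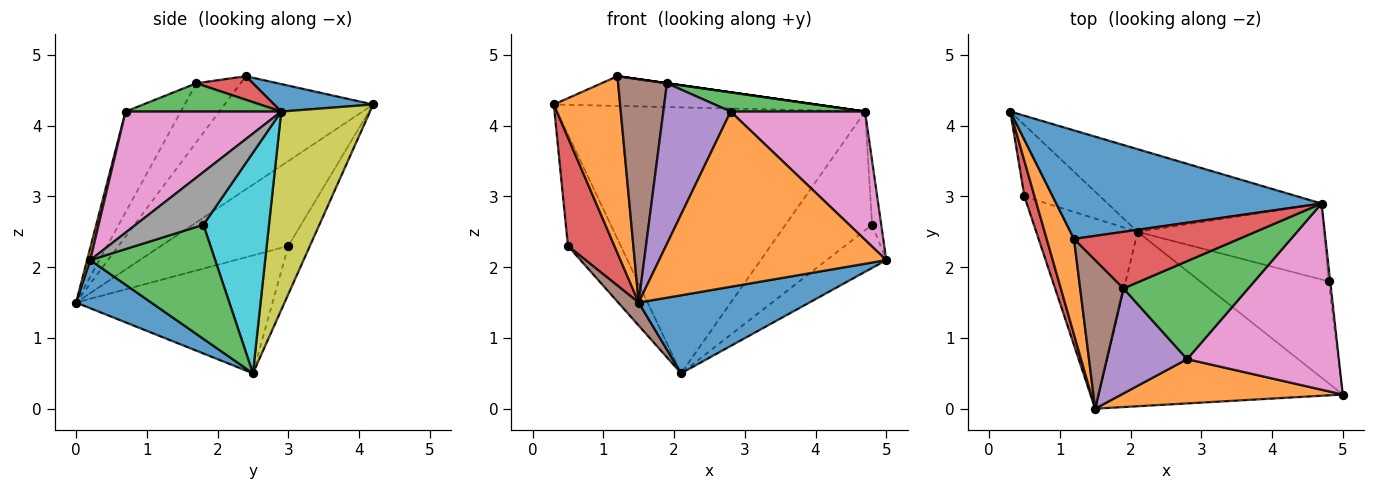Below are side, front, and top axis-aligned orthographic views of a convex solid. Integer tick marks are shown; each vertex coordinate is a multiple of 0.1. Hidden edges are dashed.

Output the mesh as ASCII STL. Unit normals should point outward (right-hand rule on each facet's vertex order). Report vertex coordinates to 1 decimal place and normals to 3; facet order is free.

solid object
 facet normal 0.177 -0.402 -0.898
  outer loop
   vertex 2.1 2.5 0.5
   vertex 5.0 0.2 2.1
   vertex 1.5 0.0 1.5
  endloop
 endfacet
 facet normal 0.013 -0.969 0.245
  outer loop
   vertex 2.8 0.7 4.2
   vertex 1.5 0.0 1.5
   vertex 5.0 0.2 2.1
  endloop
 endfacet
 facet normal 0.633 0.302 -0.713
  outer loop
   vertex 4.8 1.8 2.6
   vertex 5.0 0.2 2.1
   vertex 2.1 2.5 0.5
  endloop
 endfacet
 facet normal -0.934 -0.341 0.111
  outer loop
   vertex 0.5 3.0 2.3
   vertex 1.5 0.0 1.5
   vertex 0.3 4.2 4.3
  endloop
 endfacet
 facet normal -0.325 0.796 -0.510
  outer loop
   vertex 0.5 3.0 2.3
   vertex 0.3 4.2 4.3
   vertex 2.1 2.5 0.5
  endloop
 endfacet
 facet normal -0.756 -0.079 -0.650
  outer loop
   vertex 0.5 3.0 2.3
   vertex 2.1 2.5 0.5
   vertex 1.5 0.0 1.5
  endloop
 endfacet
 facet normal 0.549 -0.474 0.688
  outer loop
   vertex 4.7 2.9 4.2
   vertex 2.8 0.7 4.2
   vertex 5.0 0.2 2.1
  endloop
 endfacet
 facet normal 0.991 0.133 -0.030
  outer loop
   vertex 4.7 2.9 4.2
   vertex 5.0 0.2 2.1
   vertex 4.8 1.8 2.6
  endloop
 endfacet
 facet normal 0.266 0.921 -0.286
  outer loop
   vertex 4.7 2.9 4.2
   vertex 2.1 2.5 0.5
   vertex 0.3 4.2 4.3
  endloop
 endfacet
 facet normal 0.538 0.710 -0.455
  outer loop
   vertex 4.7 2.9 4.2
   vertex 4.8 1.8 2.6
   vertex 2.1 2.5 0.5
  endloop
 endfacet
 facet normal 0.100 0.263 0.960
  outer loop
   vertex 1.2 2.4 4.7
   vertex 4.7 2.9 4.2
   vertex 0.3 4.2 4.3
  endloop
 endfacet
 facet normal -0.892 -0.398 0.215
  outer loop
   vertex 1.2 2.4 4.7
   vertex 0.3 4.2 4.3
   vertex 1.5 0.0 1.5
  endloop
 endfacet
 facet normal 0.217 -0.188 0.958
  outer loop
   vertex 1.9 1.7 4.6
   vertex 2.8 0.7 4.2
   vertex 4.7 2.9 4.2
  endloop
 endfacet
 facet normal 0.141 0.000 0.990
  outer loop
   vertex 1.9 1.7 4.6
   vertex 4.7 2.9 4.2
   vertex 1.2 2.4 4.7
  endloop
 endfacet
 facet normal -0.566 -0.690 0.451
  outer loop
   vertex 1.9 1.7 4.6
   vertex 1.5 0.0 1.5
   vertex 2.8 0.7 4.2
  endloop
 endfacet
 facet normal -0.602 -0.665 0.442
  outer loop
   vertex 1.9 1.7 4.6
   vertex 1.2 2.4 4.7
   vertex 1.5 0.0 1.5
  endloop
 endfacet
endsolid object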